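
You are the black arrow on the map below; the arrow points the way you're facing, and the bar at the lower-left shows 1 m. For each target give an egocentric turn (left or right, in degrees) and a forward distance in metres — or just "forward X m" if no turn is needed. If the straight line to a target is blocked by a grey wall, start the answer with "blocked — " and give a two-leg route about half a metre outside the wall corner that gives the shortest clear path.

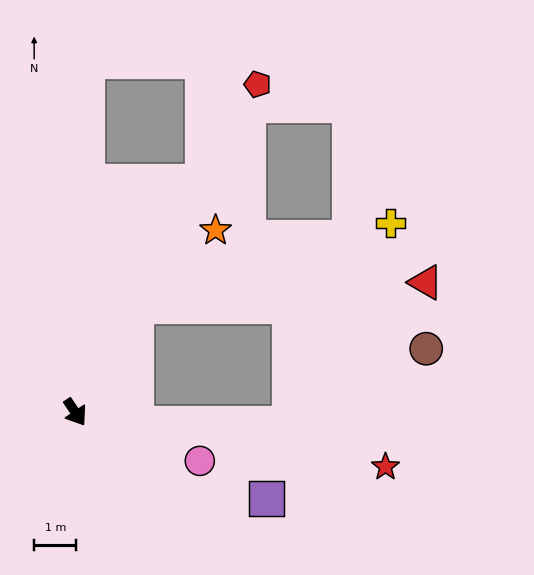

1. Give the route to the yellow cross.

blocked — turn left 116°, forward 2.9 m, then turn right 42°, forward 6.4 m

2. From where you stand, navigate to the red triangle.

blocked — turn left 116°, forward 2.9 m, then turn right 55°, forward 6.9 m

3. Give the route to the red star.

turn left 46°, forward 7.5 m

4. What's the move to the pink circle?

turn left 35°, forward 3.2 m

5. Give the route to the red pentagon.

turn left 117°, forward 8.9 m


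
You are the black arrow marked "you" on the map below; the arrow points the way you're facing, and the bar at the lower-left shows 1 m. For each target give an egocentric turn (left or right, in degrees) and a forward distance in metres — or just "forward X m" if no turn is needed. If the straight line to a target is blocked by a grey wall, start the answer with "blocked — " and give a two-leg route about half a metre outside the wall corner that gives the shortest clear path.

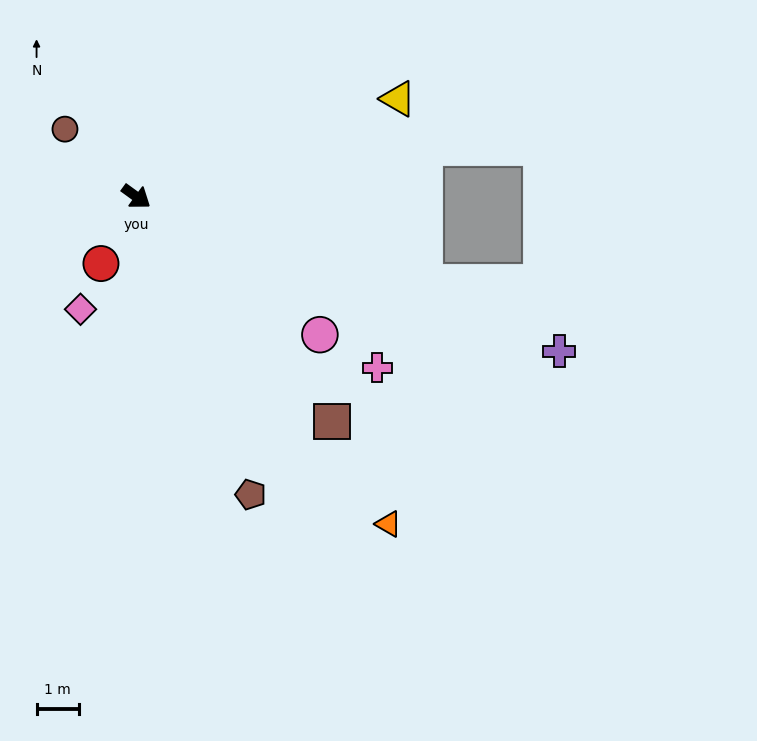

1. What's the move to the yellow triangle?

turn left 56°, forward 6.6 m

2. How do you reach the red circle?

turn right 82°, forward 1.8 m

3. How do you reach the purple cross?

turn left 16°, forward 10.6 m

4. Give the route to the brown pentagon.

turn right 33°, forward 7.5 m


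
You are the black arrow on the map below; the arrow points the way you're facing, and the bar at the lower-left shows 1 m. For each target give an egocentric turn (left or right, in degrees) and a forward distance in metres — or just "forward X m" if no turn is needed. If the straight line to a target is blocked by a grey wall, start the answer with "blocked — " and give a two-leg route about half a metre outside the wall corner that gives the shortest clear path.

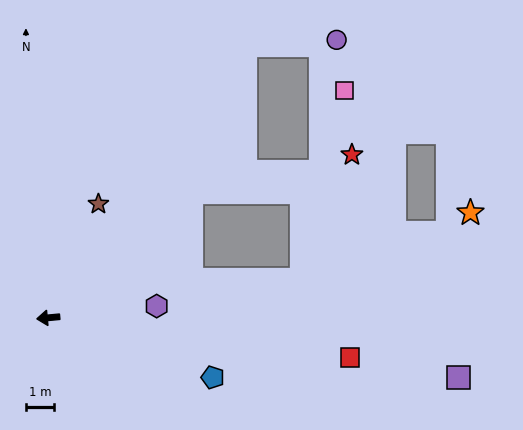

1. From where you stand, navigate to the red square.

turn left 167°, forward 11.0 m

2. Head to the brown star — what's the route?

turn right 119°, forward 4.5 m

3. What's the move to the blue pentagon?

turn left 155°, forward 6.3 m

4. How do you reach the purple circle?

blocked — turn right 131°, forward 12.1 m, then turn right 51°, forward 3.3 m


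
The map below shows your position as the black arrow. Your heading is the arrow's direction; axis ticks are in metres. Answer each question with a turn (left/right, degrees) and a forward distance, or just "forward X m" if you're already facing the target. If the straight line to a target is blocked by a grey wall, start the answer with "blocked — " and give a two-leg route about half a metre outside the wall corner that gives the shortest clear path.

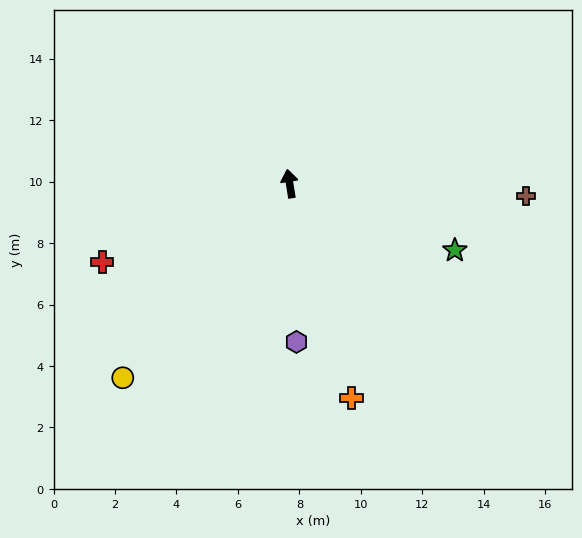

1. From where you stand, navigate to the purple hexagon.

turn left 173°, forward 5.2 m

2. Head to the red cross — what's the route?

turn left 104°, forward 6.6 m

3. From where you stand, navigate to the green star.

turn right 121°, forward 5.8 m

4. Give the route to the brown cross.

turn right 102°, forward 7.7 m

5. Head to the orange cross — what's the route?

turn right 173°, forward 7.3 m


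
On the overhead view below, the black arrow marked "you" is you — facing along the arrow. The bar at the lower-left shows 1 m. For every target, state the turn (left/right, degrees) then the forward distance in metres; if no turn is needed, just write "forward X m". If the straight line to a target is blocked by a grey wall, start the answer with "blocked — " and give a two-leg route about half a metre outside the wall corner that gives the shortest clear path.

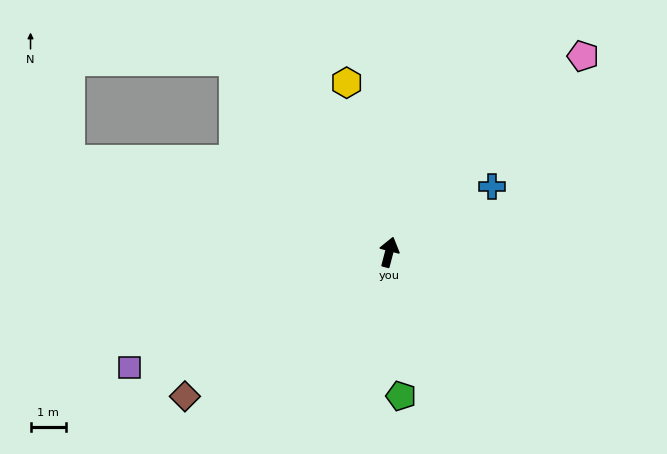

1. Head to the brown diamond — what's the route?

turn left 140°, forward 7.0 m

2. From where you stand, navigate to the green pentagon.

turn right 161°, forward 4.1 m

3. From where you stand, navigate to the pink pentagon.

turn right 30°, forward 7.7 m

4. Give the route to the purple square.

turn left 129°, forward 8.0 m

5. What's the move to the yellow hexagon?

turn left 29°, forward 4.9 m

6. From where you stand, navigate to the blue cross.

turn right 43°, forward 3.4 m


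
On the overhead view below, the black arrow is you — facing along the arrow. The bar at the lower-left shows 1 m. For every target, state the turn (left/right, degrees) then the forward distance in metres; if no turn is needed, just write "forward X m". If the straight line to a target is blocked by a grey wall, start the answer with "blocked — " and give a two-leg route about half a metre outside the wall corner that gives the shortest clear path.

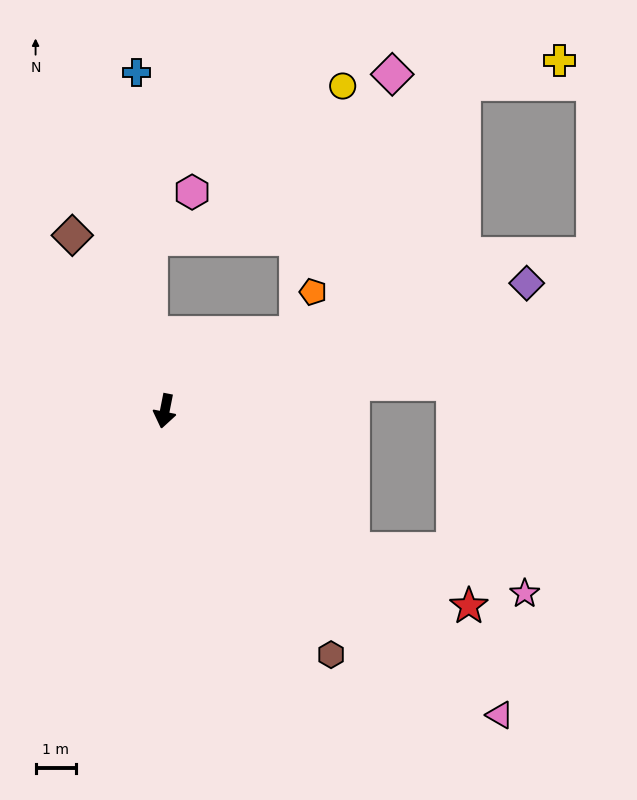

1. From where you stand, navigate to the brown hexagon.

turn left 45°, forward 7.3 m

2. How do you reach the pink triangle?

turn left 59°, forward 11.1 m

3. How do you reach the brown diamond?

turn right 141°, forward 4.9 m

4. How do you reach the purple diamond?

turn left 121°, forward 9.4 m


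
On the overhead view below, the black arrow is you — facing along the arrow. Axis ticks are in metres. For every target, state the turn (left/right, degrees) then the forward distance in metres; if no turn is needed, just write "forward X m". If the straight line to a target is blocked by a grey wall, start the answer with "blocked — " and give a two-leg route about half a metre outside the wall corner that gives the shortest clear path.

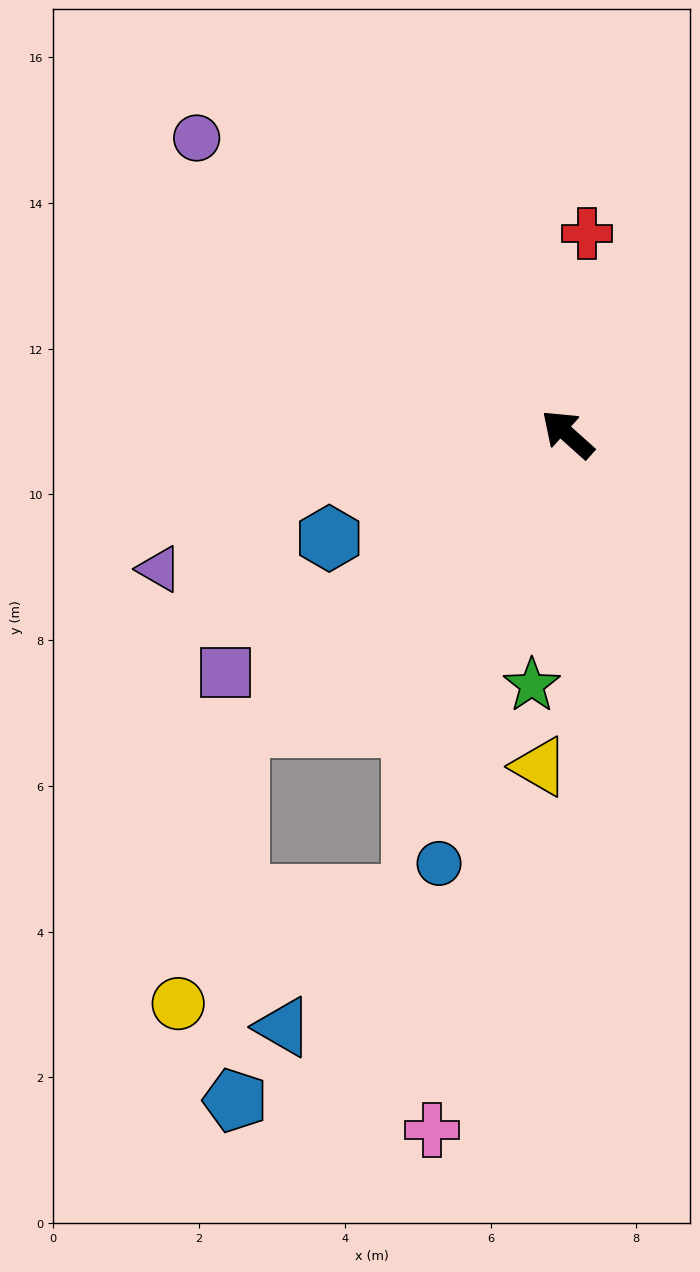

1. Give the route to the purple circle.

turn left 3°, forward 6.5 m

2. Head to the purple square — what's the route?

turn left 77°, forward 5.7 m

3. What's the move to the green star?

turn left 124°, forward 3.5 m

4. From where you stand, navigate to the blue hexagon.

turn left 65°, forward 3.6 m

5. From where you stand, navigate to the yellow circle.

blocked — turn left 83°, forward 6.0 m, then turn left 37°, forward 3.9 m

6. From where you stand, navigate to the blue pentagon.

blocked — turn left 83°, forward 6.0 m, then turn left 48°, forward 5.1 m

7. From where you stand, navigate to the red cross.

turn right 54°, forward 2.8 m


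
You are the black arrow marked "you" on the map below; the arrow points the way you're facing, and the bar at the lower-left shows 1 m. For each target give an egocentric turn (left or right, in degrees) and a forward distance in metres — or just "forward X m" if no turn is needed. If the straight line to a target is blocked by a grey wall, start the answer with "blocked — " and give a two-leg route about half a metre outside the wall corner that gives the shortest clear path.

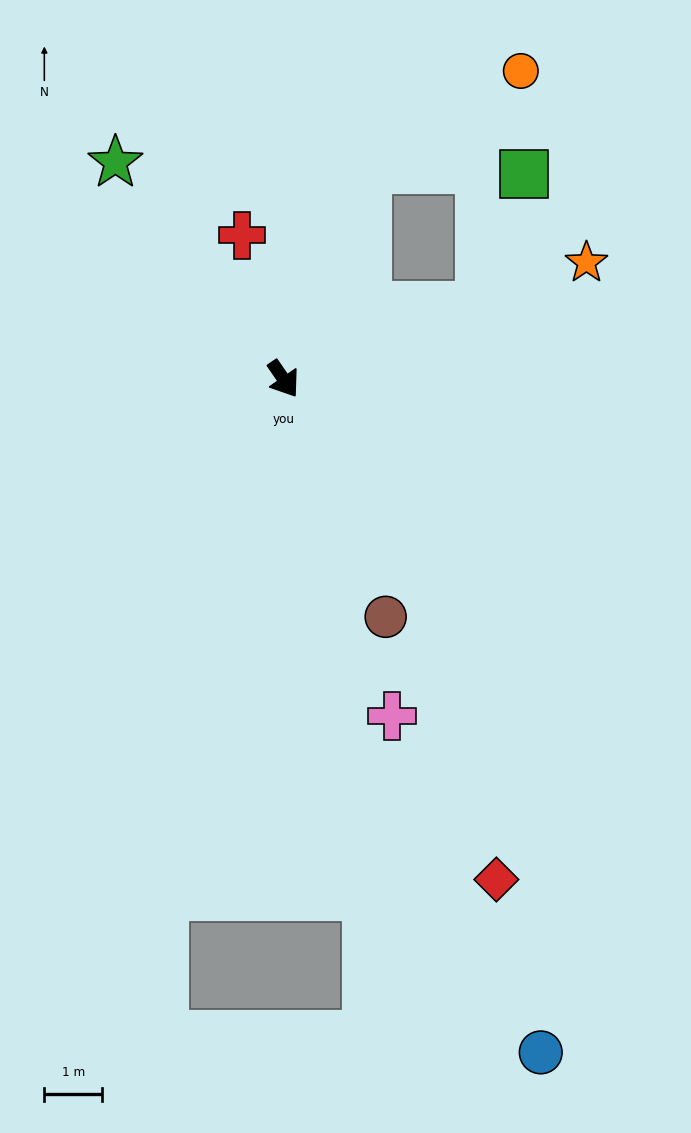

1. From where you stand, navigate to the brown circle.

turn right 11°, forward 4.5 m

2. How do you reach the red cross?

turn left 162°, forward 2.6 m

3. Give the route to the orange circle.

blocked — turn left 124°, forward 3.9 m, then turn right 36°, forward 3.1 m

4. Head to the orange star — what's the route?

turn left 77°, forward 5.6 m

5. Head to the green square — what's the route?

blocked — turn left 76°, forward 3.6 m, then turn left 51°, forward 2.4 m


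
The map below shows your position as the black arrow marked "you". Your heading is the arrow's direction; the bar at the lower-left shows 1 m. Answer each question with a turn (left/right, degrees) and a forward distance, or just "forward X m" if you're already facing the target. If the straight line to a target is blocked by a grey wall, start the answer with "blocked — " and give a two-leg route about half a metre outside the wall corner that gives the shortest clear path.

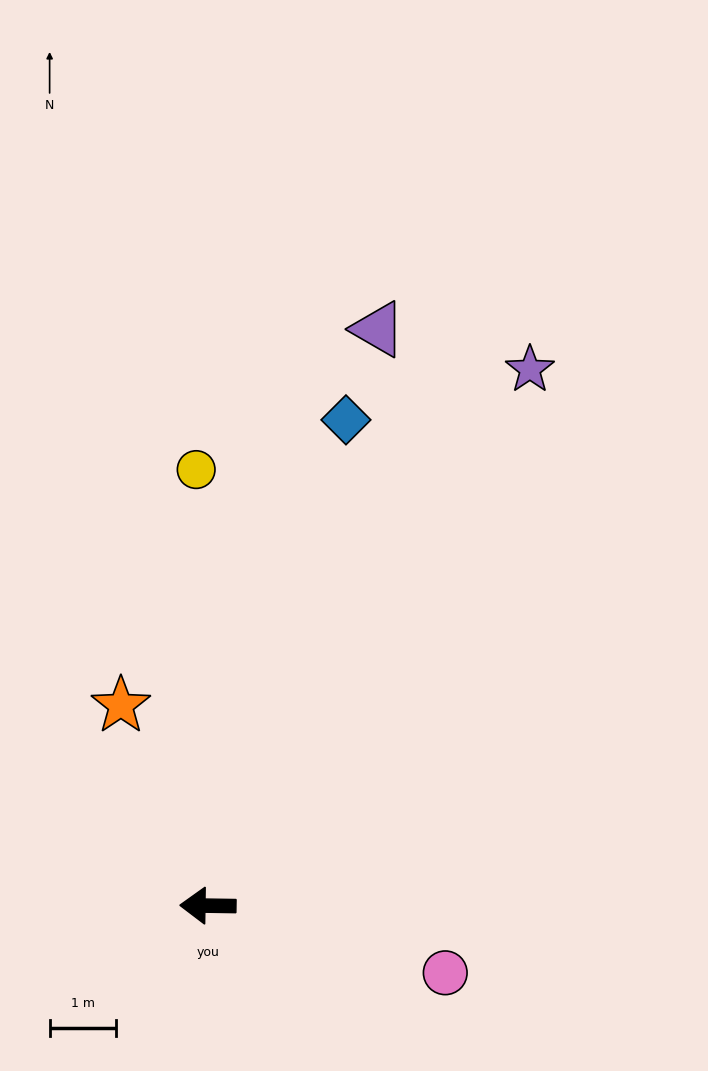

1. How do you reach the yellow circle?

turn right 88°, forward 6.6 m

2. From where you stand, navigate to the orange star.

turn right 66°, forward 3.3 m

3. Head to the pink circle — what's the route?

turn left 165°, forward 3.7 m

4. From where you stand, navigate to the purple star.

turn right 120°, forward 9.5 m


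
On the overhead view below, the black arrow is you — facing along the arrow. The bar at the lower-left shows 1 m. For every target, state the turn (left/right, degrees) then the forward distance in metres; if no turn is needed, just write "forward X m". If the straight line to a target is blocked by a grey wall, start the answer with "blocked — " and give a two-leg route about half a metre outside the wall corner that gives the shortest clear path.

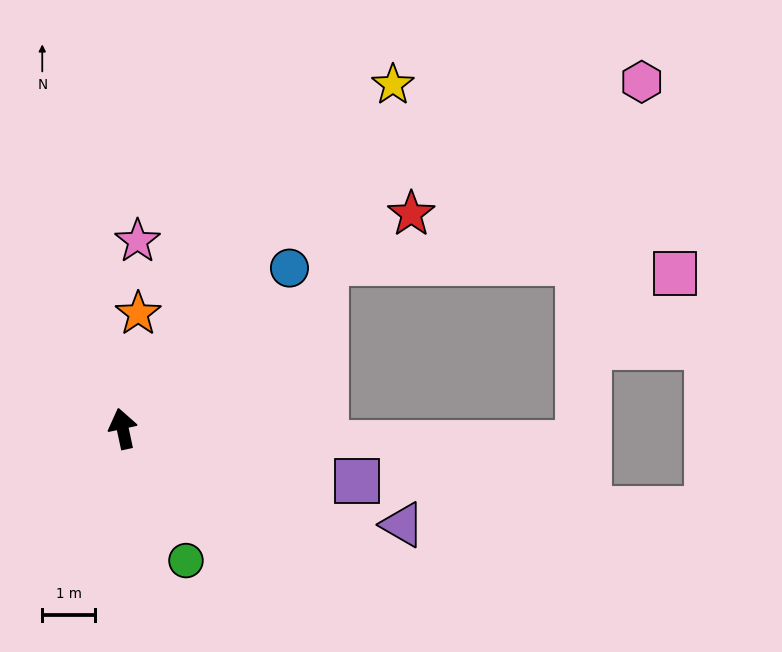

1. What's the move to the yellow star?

turn right 50°, forward 8.3 m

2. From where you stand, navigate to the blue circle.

turn right 58°, forward 4.4 m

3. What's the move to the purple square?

turn right 115°, forward 4.6 m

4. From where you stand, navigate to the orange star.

turn right 20°, forward 2.2 m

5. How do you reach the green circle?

turn right 167°, forward 2.8 m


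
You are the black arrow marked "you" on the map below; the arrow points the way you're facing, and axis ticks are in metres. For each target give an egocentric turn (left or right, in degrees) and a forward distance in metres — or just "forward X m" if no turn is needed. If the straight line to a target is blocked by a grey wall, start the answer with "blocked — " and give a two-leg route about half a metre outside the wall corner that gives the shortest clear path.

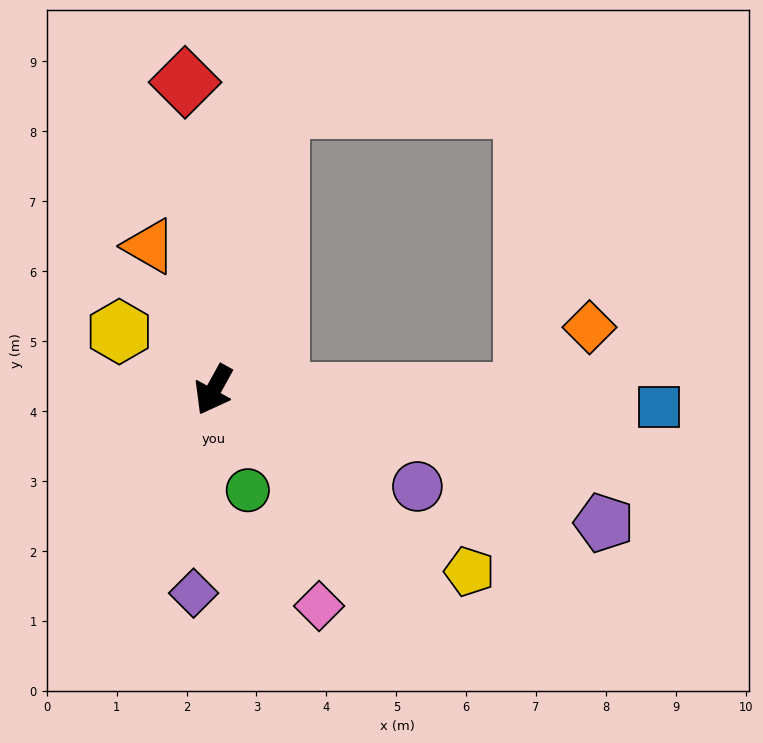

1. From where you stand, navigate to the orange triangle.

turn right 127°, forward 2.3 m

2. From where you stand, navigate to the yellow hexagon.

turn right 93°, forward 1.6 m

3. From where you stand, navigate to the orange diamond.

blocked — turn left 118°, forward 4.4 m, then turn left 46°, forward 1.3 m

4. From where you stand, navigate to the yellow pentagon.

turn left 84°, forward 4.5 m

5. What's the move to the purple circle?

turn left 94°, forward 3.2 m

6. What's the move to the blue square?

turn left 117°, forward 6.4 m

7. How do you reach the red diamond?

turn right 146°, forward 4.4 m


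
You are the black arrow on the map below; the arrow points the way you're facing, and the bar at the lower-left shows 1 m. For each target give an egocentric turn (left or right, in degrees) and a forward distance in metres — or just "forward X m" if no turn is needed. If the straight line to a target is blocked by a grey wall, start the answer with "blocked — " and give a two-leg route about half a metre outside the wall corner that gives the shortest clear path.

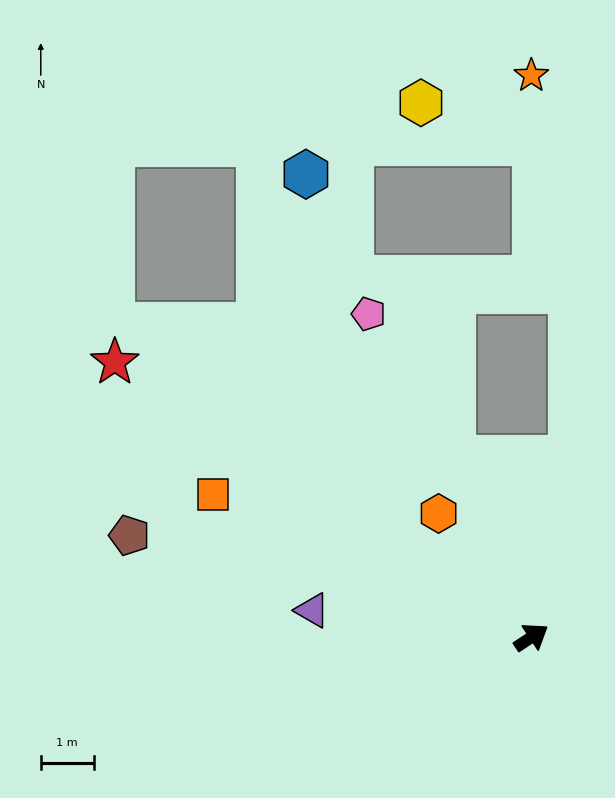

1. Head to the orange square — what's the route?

turn left 122°, forward 6.6 m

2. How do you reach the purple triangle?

turn left 140°, forward 4.2 m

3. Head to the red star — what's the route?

turn left 113°, forward 9.4 m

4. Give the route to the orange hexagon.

turn left 93°, forward 2.9 m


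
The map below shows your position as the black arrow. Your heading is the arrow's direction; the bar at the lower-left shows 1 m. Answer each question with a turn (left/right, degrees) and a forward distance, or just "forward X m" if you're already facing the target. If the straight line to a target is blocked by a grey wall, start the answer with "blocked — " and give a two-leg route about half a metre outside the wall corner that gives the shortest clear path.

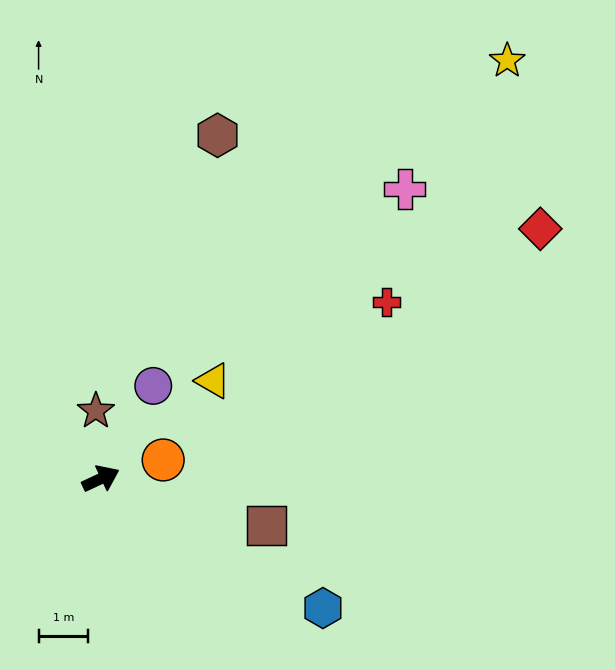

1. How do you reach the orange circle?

turn right 8°, forward 1.3 m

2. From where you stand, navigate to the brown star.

turn left 69°, forward 1.4 m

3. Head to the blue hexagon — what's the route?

turn right 55°, forward 5.2 m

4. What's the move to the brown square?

turn right 41°, forward 3.5 m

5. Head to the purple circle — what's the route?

turn left 35°, forward 2.2 m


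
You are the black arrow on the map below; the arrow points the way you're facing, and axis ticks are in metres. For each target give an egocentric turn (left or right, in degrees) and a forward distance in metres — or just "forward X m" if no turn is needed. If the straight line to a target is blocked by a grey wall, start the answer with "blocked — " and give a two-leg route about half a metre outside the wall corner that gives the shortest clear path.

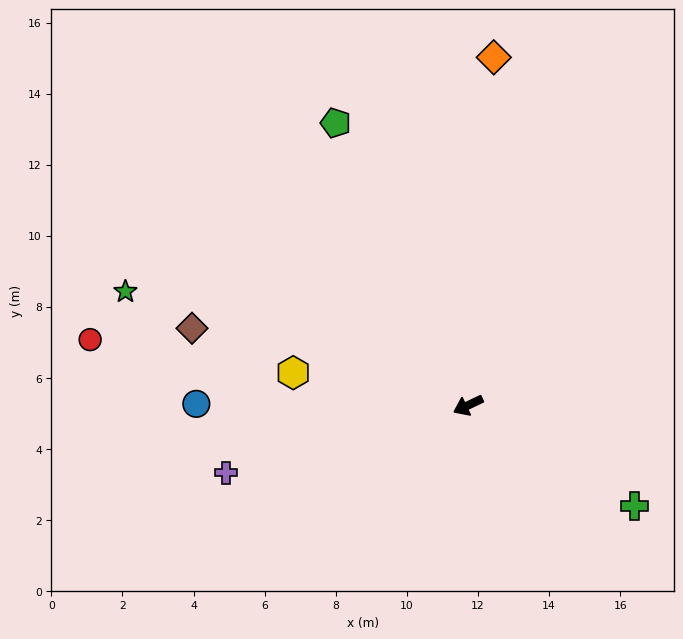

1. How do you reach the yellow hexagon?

turn right 36°, forward 5.0 m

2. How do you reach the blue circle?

turn right 26°, forward 7.6 m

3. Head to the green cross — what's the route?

turn left 123°, forward 5.5 m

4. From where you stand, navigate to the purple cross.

turn right 10°, forward 7.1 m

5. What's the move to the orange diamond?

turn right 120°, forward 9.8 m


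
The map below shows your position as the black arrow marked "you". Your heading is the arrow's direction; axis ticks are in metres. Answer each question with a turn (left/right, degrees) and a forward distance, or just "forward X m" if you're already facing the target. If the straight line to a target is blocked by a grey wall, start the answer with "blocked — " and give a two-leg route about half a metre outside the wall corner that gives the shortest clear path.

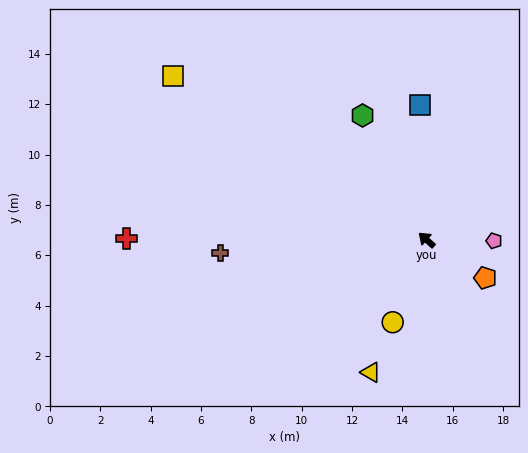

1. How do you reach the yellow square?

turn left 9°, forward 12.0 m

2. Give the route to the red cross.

turn left 42°, forward 11.9 m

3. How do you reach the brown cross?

turn left 45°, forward 8.2 m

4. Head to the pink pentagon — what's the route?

turn right 139°, forward 2.7 m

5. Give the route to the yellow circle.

turn left 109°, forward 3.5 m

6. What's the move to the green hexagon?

turn right 21°, forward 5.6 m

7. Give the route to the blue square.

turn right 45°, forward 5.4 m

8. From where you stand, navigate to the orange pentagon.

turn right 171°, forward 2.8 m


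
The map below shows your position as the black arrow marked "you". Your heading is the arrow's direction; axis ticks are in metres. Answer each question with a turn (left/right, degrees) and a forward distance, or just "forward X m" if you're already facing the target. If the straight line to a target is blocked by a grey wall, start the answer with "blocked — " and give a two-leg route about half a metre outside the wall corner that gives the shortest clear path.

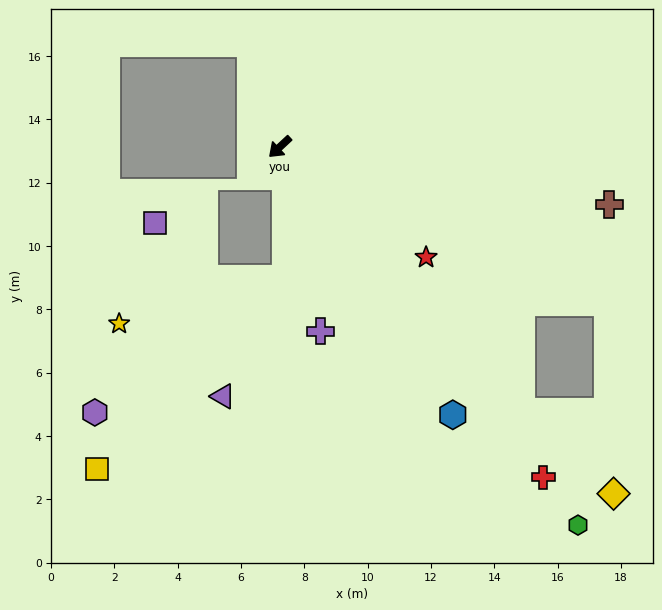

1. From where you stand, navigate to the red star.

turn left 100°, forward 5.8 m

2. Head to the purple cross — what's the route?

turn left 60°, forward 6.0 m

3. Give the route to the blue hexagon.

turn left 80°, forward 10.1 m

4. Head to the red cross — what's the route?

turn left 86°, forward 13.3 m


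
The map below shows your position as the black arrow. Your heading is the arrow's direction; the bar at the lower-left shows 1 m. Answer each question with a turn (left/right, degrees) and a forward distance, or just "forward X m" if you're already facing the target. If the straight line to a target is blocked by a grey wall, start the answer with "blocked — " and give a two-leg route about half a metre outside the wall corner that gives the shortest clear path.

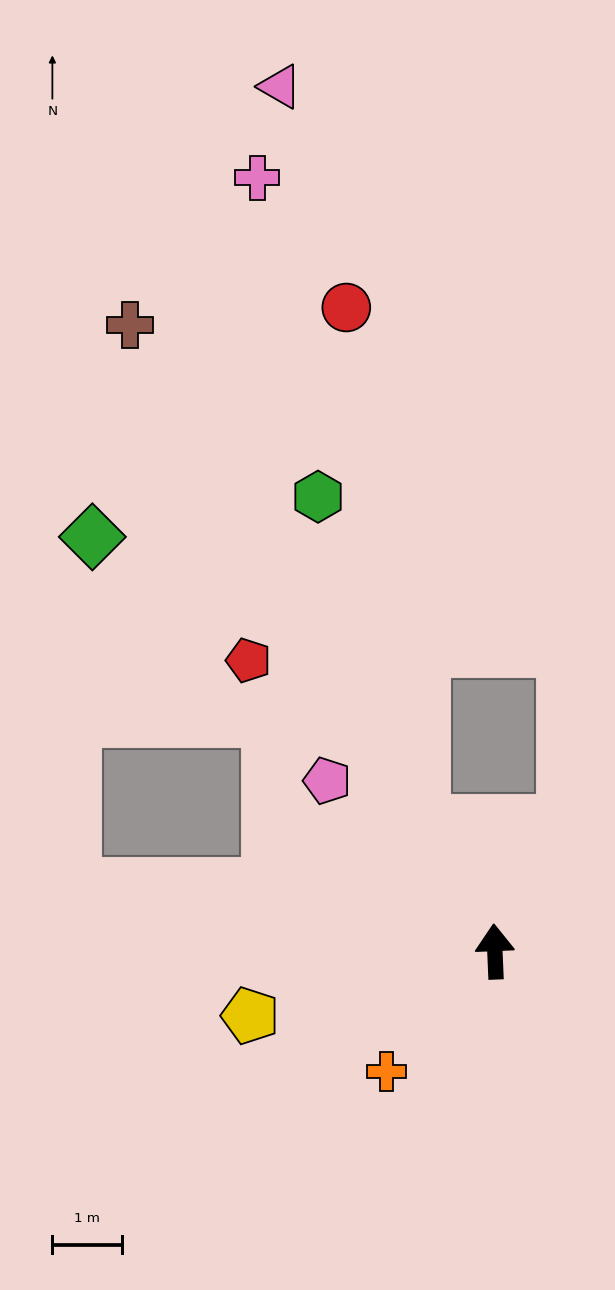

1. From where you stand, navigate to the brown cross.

turn left 28°, forward 10.5 m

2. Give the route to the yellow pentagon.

turn left 102°, forward 3.6 m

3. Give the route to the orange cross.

turn left 136°, forward 2.3 m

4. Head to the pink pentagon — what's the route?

turn left 42°, forward 3.5 m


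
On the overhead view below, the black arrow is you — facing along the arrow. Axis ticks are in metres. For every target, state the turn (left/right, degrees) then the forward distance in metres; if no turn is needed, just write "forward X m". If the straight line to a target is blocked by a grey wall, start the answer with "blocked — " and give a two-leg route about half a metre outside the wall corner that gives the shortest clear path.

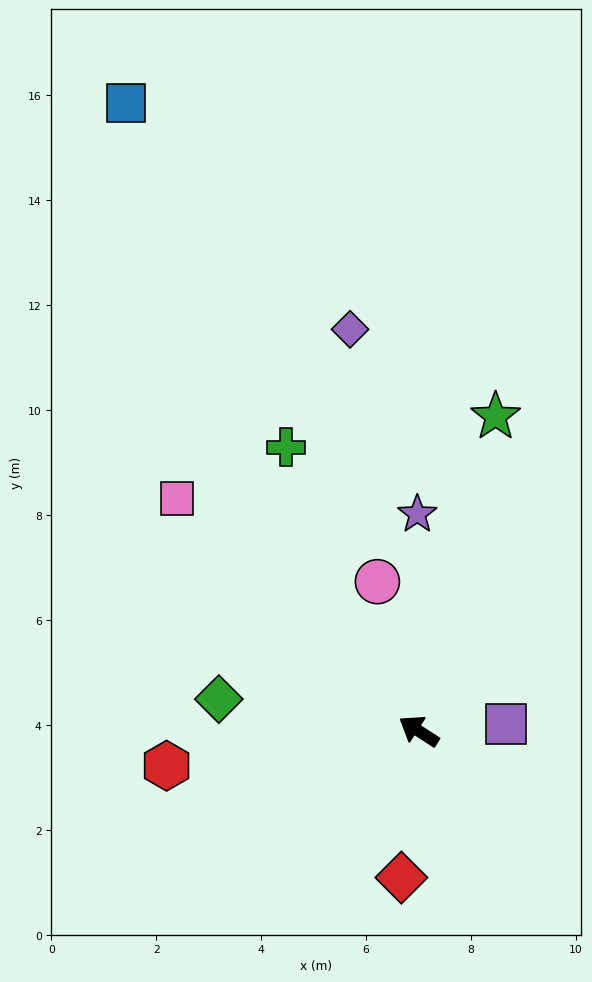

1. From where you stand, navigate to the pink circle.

turn right 42°, forward 3.0 m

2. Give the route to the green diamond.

turn left 24°, forward 3.9 m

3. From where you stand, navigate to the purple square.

turn right 143°, forward 1.7 m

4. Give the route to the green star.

turn right 71°, forward 6.2 m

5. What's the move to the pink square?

turn right 11°, forward 6.4 m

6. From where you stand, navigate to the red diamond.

turn left 116°, forward 2.8 m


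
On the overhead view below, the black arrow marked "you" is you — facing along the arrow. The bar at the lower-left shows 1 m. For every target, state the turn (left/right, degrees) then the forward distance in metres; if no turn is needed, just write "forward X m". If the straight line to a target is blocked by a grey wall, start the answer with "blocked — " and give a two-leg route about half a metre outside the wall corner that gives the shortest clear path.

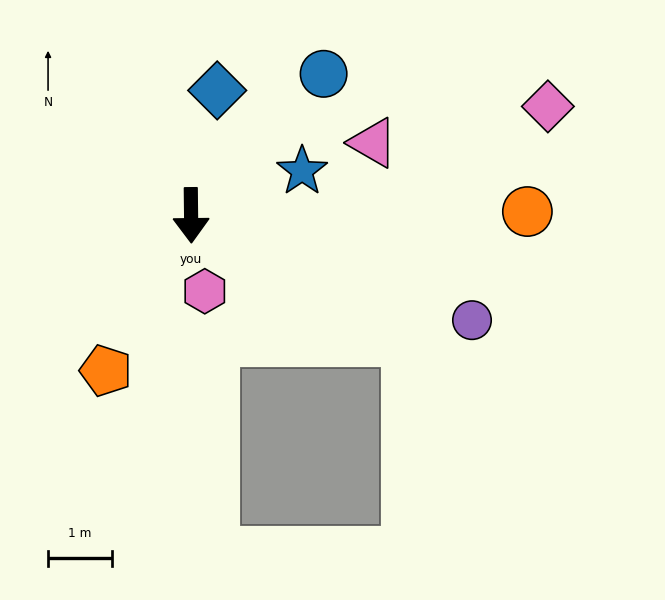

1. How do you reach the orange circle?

turn left 90°, forward 5.3 m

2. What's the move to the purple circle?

turn left 69°, forward 4.7 m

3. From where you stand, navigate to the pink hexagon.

turn left 10°, forward 1.2 m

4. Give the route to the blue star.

turn left 111°, forward 1.9 m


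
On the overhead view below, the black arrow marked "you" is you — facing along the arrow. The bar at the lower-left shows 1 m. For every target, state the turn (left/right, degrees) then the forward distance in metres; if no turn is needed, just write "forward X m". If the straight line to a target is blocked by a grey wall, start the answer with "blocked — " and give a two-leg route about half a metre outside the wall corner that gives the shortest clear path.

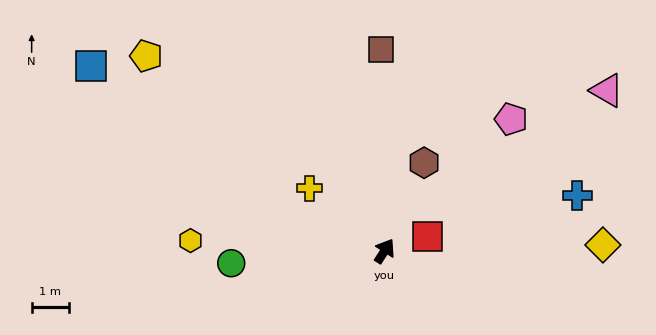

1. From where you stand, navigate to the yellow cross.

turn left 83°, forward 2.6 m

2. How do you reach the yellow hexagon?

turn left 120°, forward 5.2 m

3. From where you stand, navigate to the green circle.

turn left 127°, forward 4.1 m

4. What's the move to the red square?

turn right 39°, forward 1.2 m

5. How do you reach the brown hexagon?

turn left 8°, forward 2.6 m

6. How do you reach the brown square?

turn left 34°, forward 5.4 m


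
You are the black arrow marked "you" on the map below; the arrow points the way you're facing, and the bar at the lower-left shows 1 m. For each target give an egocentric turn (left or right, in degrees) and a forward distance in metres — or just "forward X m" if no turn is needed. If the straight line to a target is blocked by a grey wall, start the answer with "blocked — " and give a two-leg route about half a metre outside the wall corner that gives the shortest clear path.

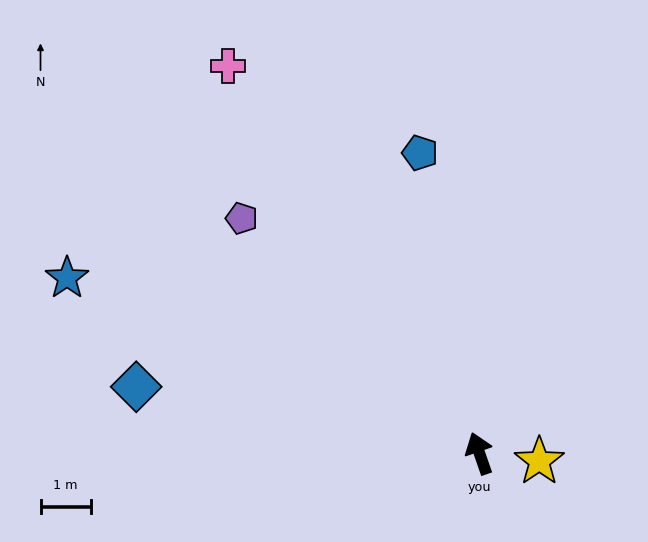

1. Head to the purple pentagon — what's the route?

turn left 26°, forward 6.6 m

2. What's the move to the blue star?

turn left 48°, forward 8.9 m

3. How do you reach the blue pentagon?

turn right 8°, forward 6.1 m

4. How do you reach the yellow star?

turn right 117°, forward 1.2 m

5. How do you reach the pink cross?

turn left 14°, forward 9.2 m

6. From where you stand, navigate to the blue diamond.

turn left 60°, forward 6.9 m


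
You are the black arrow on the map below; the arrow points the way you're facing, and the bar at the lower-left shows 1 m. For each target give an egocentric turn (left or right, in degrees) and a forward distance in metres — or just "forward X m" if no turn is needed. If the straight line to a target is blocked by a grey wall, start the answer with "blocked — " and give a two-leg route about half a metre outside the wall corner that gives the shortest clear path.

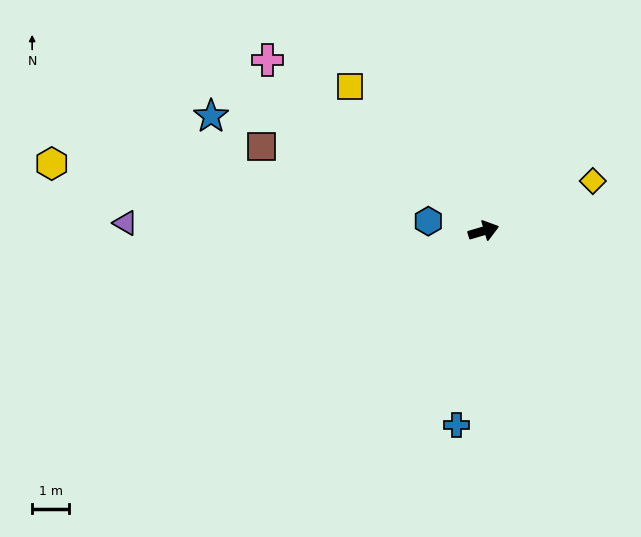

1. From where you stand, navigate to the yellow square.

turn left 116°, forward 5.3 m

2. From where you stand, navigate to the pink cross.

turn left 125°, forward 7.5 m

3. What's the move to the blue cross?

turn right 114°, forward 5.3 m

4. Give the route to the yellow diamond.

turn left 8°, forward 3.3 m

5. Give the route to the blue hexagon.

turn left 154°, forward 1.5 m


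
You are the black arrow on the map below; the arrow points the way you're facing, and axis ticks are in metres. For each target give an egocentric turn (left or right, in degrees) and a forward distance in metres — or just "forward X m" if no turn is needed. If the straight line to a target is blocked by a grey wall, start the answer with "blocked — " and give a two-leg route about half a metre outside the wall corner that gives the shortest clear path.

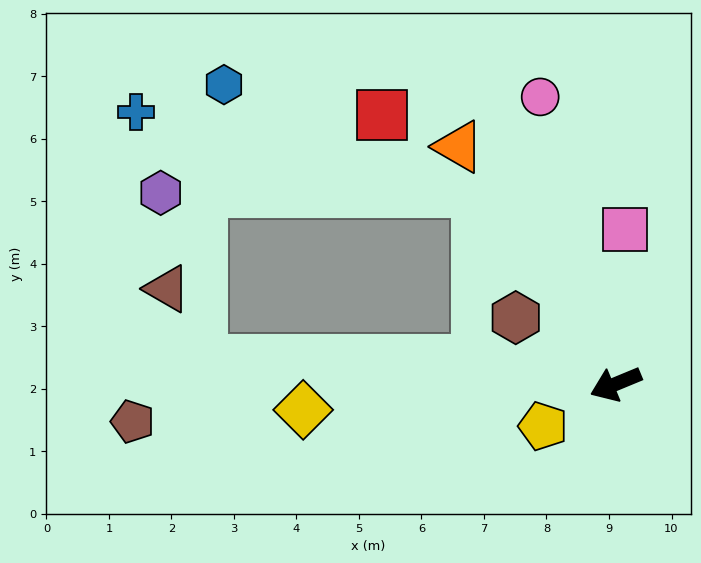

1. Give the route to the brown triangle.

blocked — turn right 26°, forward 6.7 m, then turn right 62°, forward 1.3 m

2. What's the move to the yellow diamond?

turn right 18°, forward 5.0 m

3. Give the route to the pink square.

turn right 116°, forward 2.5 m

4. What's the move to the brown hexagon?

turn right 56°, forward 1.9 m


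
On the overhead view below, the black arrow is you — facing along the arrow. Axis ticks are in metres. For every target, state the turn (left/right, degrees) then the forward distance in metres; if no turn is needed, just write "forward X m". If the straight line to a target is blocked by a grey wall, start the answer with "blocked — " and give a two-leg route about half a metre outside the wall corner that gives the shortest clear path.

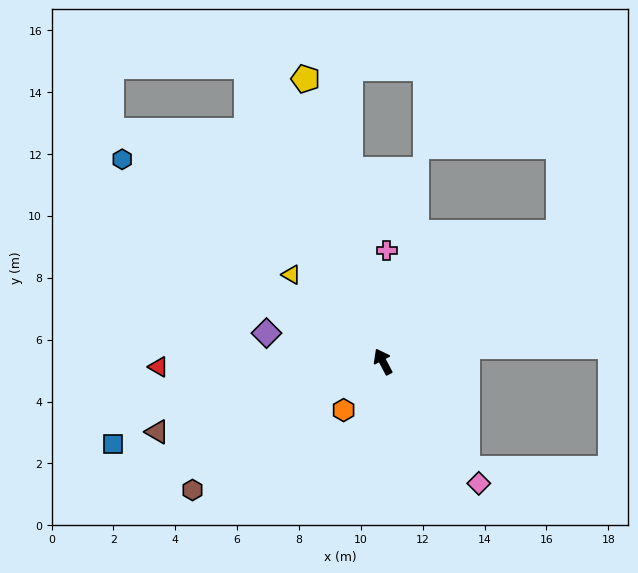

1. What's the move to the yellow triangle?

turn left 19°, forward 4.1 m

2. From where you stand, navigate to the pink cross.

turn right 30°, forward 3.6 m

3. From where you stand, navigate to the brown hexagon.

turn left 96°, forward 7.4 m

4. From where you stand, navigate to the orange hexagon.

turn left 113°, forward 2.0 m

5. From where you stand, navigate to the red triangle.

turn left 64°, forward 7.3 m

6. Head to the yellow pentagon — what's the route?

turn right 12°, forward 9.5 m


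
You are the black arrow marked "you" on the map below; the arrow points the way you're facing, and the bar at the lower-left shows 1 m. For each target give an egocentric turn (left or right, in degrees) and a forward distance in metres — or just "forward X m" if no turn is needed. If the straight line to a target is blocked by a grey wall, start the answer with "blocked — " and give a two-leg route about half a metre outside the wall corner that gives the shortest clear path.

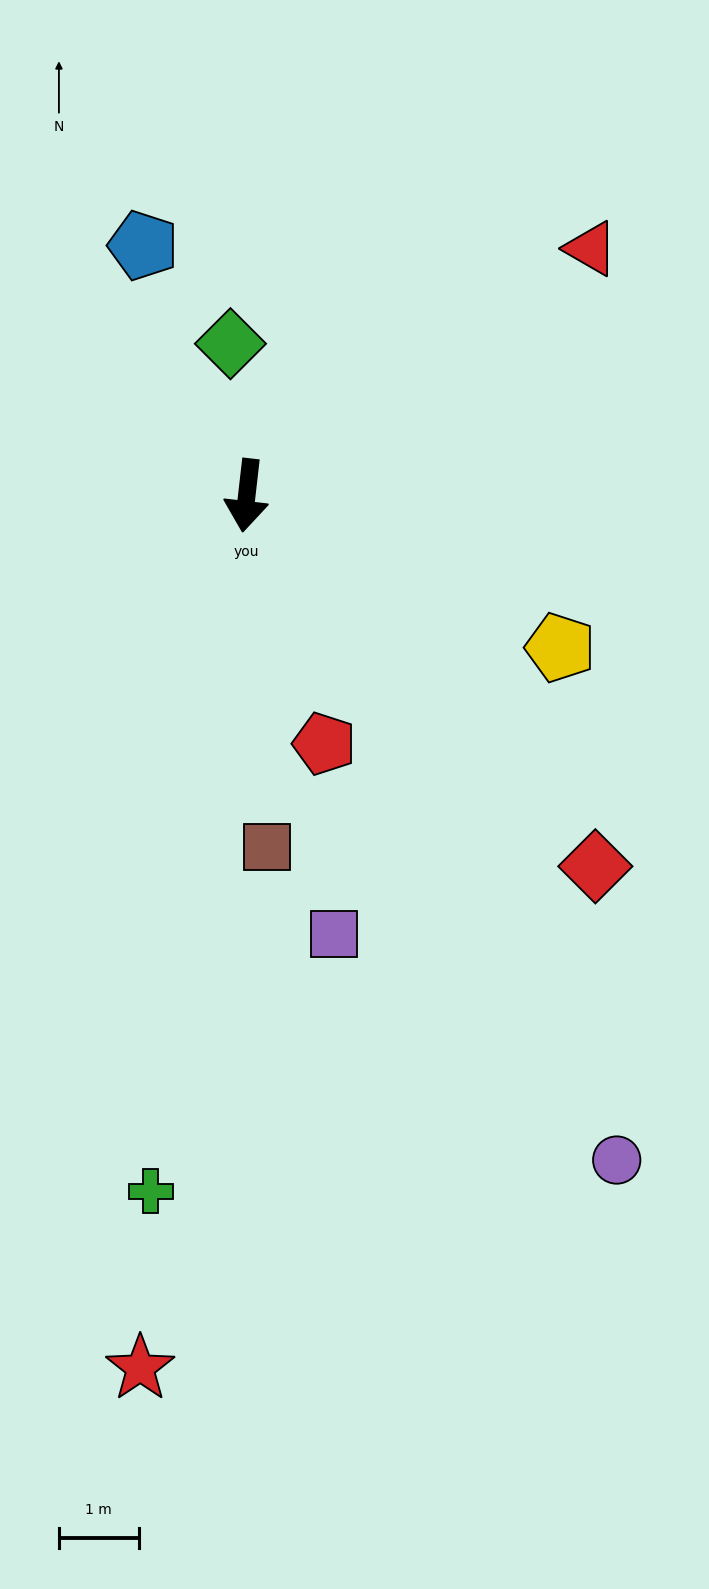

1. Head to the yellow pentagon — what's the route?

turn left 71°, forward 4.4 m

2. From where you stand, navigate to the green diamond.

turn right 167°, forward 1.9 m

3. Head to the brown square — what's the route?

turn left 10°, forward 4.4 m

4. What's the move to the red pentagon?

turn left 24°, forward 3.3 m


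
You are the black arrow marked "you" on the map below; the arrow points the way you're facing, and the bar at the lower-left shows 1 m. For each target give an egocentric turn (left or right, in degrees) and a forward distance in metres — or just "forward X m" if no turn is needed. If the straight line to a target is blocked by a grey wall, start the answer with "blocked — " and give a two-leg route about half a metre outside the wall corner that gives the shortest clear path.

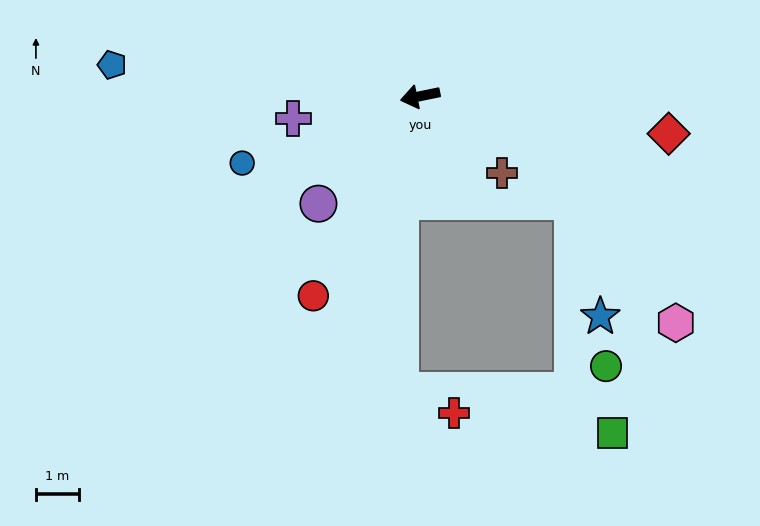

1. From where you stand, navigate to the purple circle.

turn left 35°, forward 3.4 m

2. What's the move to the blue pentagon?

turn right 17°, forward 7.2 m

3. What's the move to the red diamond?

turn left 160°, forward 5.9 m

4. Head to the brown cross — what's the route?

turn left 125°, forward 2.6 m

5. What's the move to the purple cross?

forward 3.0 m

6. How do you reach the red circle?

turn left 50°, forward 5.3 m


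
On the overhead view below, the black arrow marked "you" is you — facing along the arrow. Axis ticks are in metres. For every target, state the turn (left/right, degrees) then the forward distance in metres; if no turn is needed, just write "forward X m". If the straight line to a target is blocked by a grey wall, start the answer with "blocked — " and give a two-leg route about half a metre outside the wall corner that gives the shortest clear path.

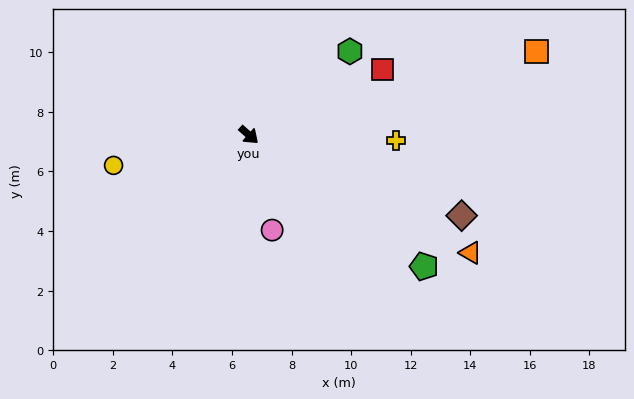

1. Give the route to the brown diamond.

turn left 21°, forward 7.6 m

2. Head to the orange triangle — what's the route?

turn left 14°, forward 8.4 m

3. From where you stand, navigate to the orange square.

turn left 58°, forward 10.1 m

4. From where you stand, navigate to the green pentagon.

turn left 5°, forward 7.4 m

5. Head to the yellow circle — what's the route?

turn right 126°, forward 4.7 m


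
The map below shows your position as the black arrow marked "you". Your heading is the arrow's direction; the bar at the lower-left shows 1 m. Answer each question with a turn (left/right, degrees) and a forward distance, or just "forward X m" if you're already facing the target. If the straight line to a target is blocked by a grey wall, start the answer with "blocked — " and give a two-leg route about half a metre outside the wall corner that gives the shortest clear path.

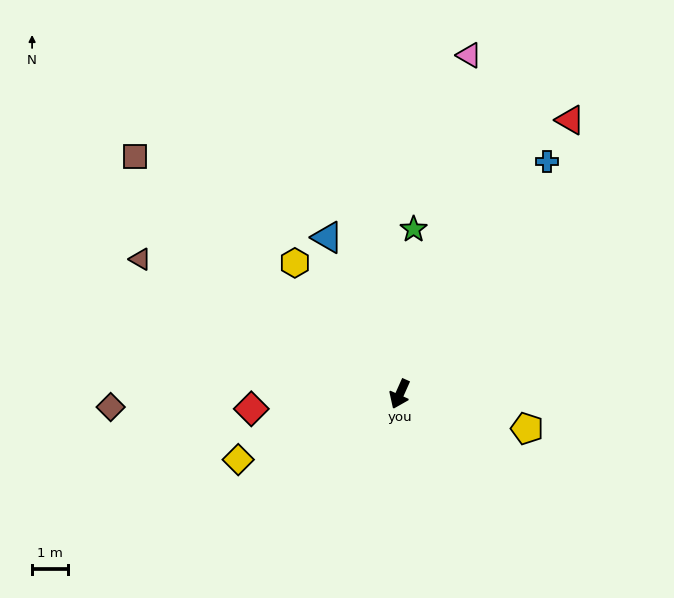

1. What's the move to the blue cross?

turn left 172°, forward 7.7 m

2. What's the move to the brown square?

turn right 108°, forward 10.0 m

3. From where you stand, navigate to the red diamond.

turn right 60°, forward 4.2 m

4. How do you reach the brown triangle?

turn right 93°, forward 8.2 m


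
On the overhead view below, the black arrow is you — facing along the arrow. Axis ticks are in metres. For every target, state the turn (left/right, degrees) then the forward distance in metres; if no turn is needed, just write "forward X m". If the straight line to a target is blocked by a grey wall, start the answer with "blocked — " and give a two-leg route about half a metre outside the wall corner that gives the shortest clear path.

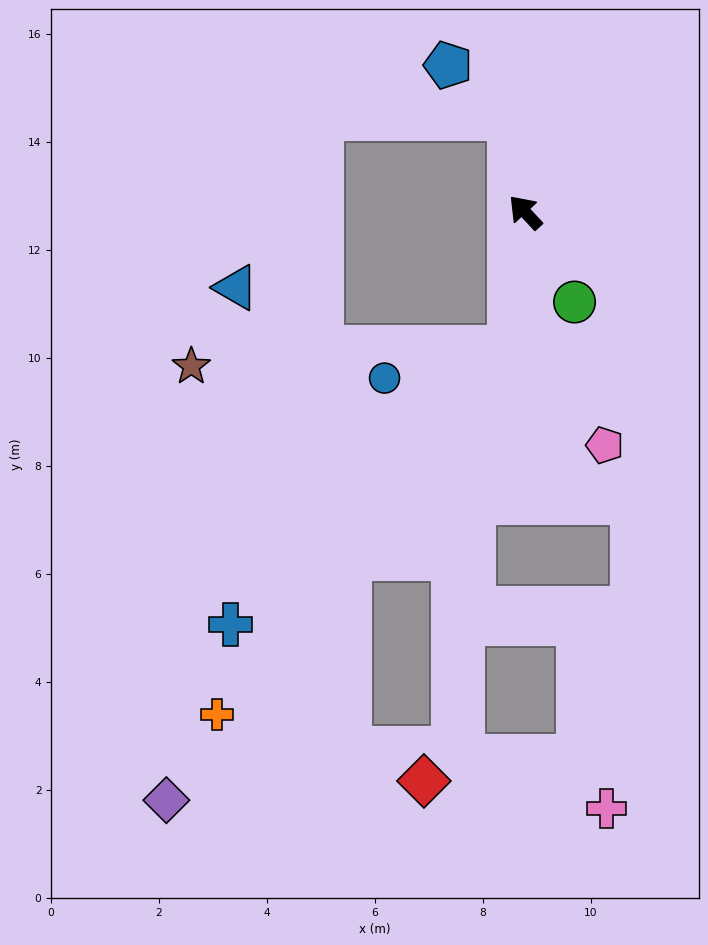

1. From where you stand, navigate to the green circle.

turn left 166°, forward 1.9 m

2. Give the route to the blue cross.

blocked — turn left 131°, forward 2.5 m, then turn right 39°, forward 7.3 m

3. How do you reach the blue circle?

blocked — turn left 131°, forward 2.5 m, then turn right 70°, forward 2.4 m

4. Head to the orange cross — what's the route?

blocked — turn left 131°, forward 2.5 m, then turn right 33°, forward 8.7 m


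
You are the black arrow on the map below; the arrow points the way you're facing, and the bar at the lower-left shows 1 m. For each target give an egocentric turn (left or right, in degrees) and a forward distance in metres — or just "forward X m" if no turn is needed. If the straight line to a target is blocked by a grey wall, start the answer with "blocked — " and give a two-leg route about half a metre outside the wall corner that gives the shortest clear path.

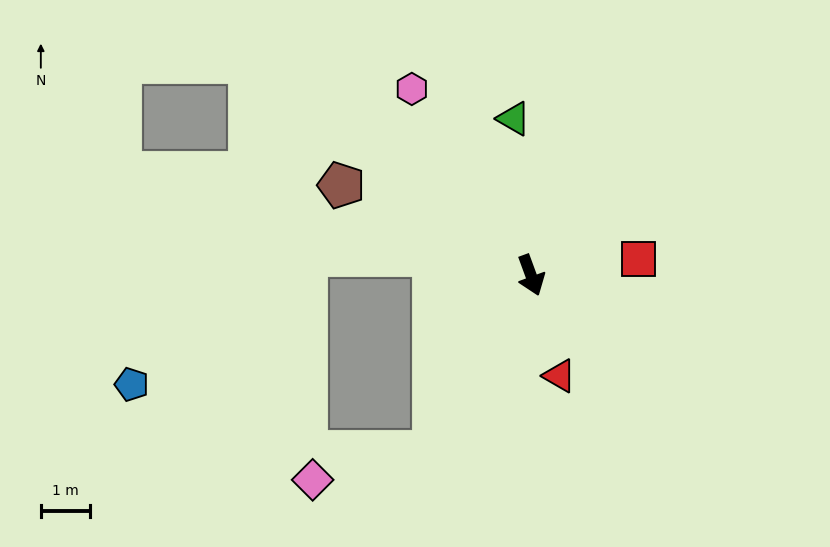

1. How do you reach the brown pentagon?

turn right 136°, forward 4.2 m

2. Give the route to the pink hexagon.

turn right 168°, forward 4.5 m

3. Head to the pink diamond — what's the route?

blocked — turn right 49°, forward 4.1 m, then turn right 48°, forward 2.5 m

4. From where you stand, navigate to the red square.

turn left 78°, forward 2.2 m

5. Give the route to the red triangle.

turn right 4°, forward 2.1 m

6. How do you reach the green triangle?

turn left 166°, forward 3.2 m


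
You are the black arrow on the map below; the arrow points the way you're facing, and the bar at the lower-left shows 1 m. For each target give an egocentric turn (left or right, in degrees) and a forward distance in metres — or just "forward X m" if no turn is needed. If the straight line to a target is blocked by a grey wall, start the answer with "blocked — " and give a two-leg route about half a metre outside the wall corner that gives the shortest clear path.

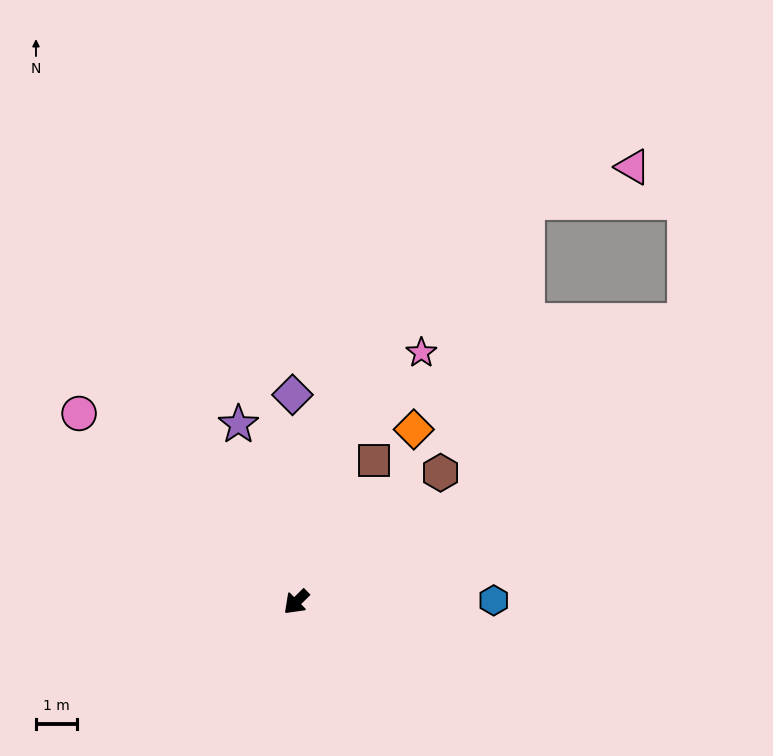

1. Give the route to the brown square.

turn right 163°, forward 3.9 m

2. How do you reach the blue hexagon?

turn left 136°, forward 4.8 m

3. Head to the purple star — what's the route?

turn right 116°, forward 4.5 m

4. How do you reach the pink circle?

turn right 85°, forward 6.9 m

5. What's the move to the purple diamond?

turn right 133°, forward 5.0 m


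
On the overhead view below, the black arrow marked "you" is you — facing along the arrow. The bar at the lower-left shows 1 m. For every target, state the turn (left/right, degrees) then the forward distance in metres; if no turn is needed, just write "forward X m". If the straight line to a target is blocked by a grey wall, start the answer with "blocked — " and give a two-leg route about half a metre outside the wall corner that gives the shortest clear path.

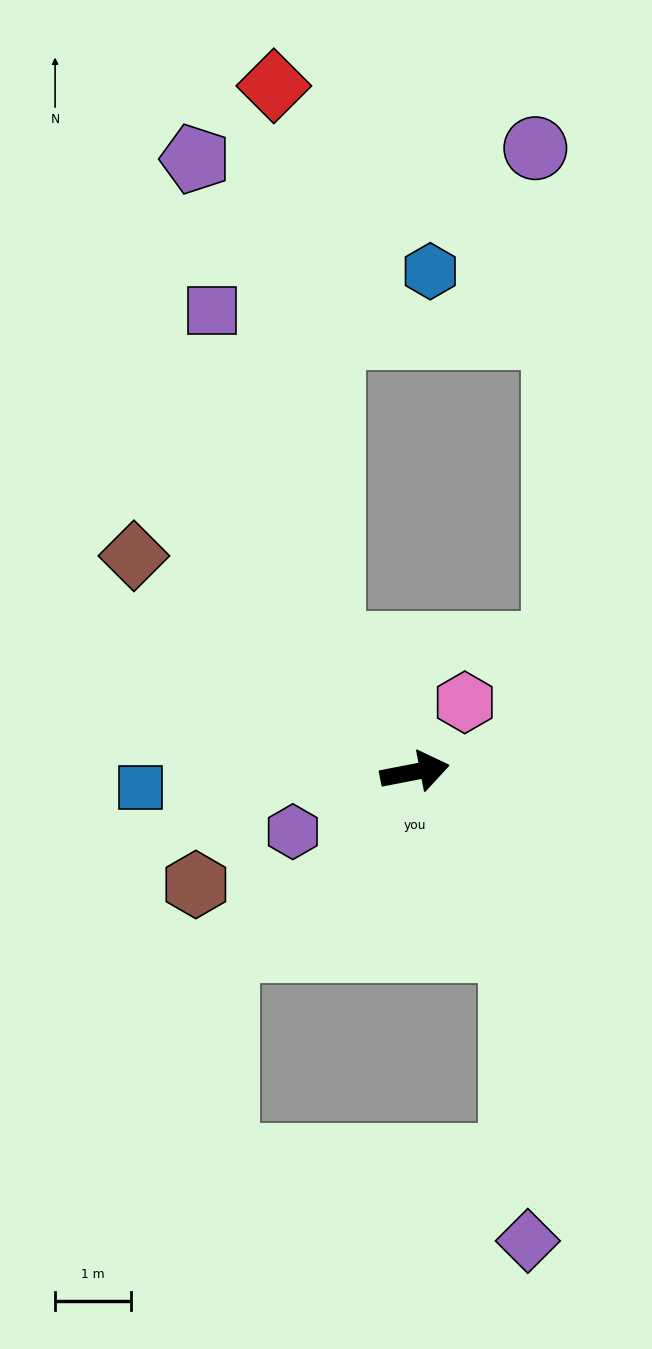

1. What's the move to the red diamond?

blocked — turn left 112°, forward 2.0 m, then turn right 27°, forward 7.4 m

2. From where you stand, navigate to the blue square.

turn left 172°, forward 3.6 m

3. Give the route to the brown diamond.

turn left 131°, forward 4.7 m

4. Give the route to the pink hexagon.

turn left 43°, forward 1.1 m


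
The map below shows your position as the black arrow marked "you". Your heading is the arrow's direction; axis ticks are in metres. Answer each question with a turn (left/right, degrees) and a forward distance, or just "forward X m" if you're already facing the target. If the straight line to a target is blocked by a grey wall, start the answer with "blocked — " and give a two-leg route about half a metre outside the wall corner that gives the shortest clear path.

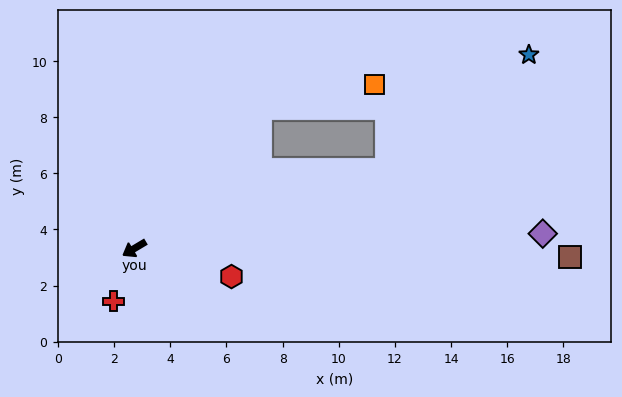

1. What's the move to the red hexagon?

turn left 133°, forward 3.6 m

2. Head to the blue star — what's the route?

blocked — turn left 167°, forward 9.4 m, then turn left 21°, forward 6.5 m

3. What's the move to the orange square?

blocked — turn right 163°, forward 6.7 m, then turn right 36°, forward 4.2 m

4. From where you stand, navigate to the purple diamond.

turn left 151°, forward 14.6 m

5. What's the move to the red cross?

turn left 37°, forward 2.0 m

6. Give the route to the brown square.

turn left 148°, forward 15.5 m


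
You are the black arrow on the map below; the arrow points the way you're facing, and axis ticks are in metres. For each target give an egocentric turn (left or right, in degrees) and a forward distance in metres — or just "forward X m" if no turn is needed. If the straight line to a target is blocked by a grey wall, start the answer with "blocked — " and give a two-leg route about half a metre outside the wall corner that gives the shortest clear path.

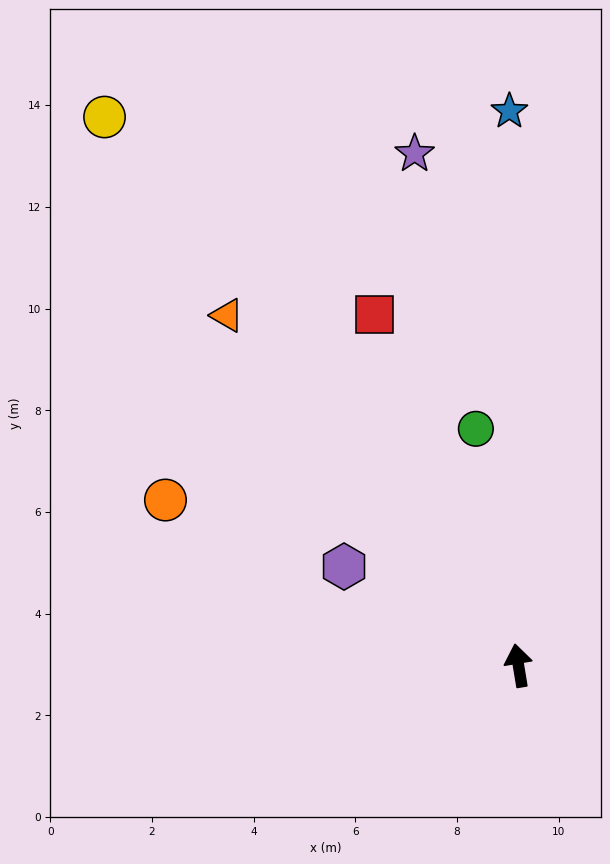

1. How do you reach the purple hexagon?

turn left 51°, forward 3.9 m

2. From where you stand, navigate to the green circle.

forward 4.7 m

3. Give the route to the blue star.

turn right 8°, forward 10.9 m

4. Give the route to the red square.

turn left 13°, forward 7.5 m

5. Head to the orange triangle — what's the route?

turn left 30°, forward 9.0 m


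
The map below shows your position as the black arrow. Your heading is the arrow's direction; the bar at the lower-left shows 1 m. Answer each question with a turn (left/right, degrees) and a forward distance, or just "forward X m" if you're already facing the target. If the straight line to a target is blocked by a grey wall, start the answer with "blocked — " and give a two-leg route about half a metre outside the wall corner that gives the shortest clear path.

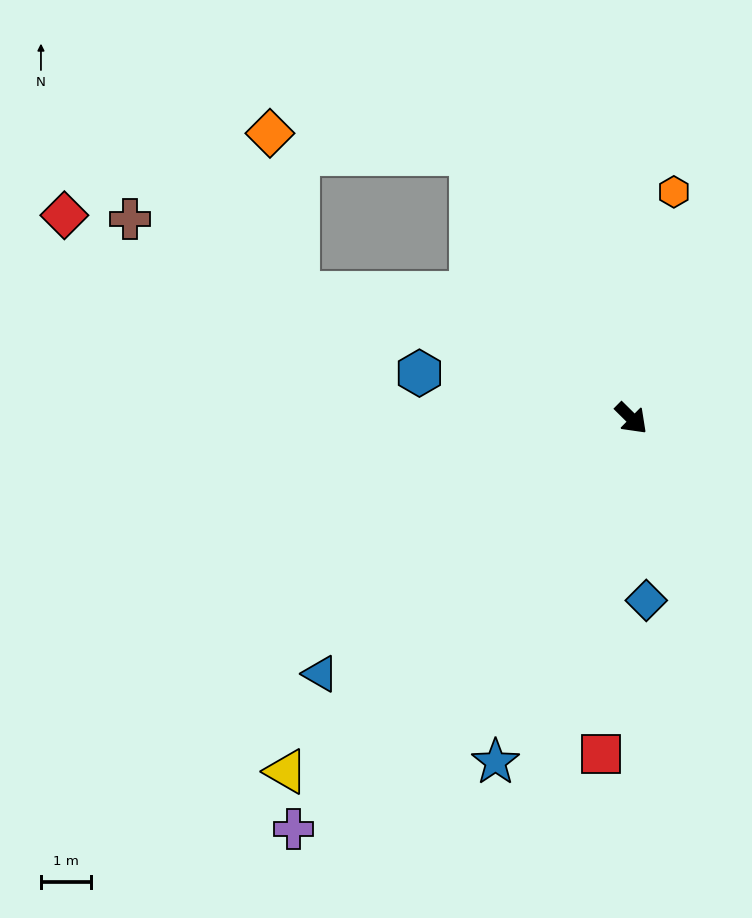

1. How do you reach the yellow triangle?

turn right 90°, forward 9.8 m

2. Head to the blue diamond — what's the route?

turn right 41°, forward 3.6 m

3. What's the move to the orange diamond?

blocked — turn left 166°, forward 6.1 m, then turn left 53°, forward 4.0 m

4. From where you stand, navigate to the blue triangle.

turn right 96°, forward 8.0 m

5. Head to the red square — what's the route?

turn right 51°, forward 6.7 m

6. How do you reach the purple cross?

turn right 85°, forward 10.5 m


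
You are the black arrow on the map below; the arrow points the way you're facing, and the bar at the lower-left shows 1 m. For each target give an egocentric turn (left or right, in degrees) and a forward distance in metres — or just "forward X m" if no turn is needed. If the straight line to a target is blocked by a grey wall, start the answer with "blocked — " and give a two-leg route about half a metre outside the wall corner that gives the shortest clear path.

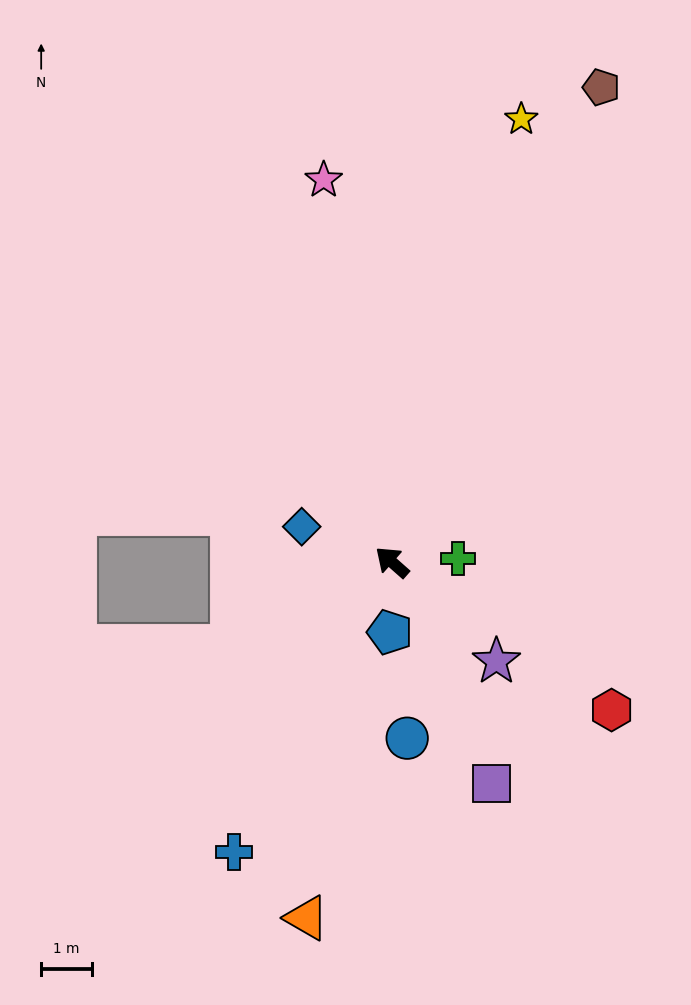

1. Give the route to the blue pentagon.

turn left 130°, forward 1.4 m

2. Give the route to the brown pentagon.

turn right 72°, forward 10.3 m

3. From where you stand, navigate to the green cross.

turn right 135°, forward 1.3 m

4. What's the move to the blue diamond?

turn left 20°, forward 1.9 m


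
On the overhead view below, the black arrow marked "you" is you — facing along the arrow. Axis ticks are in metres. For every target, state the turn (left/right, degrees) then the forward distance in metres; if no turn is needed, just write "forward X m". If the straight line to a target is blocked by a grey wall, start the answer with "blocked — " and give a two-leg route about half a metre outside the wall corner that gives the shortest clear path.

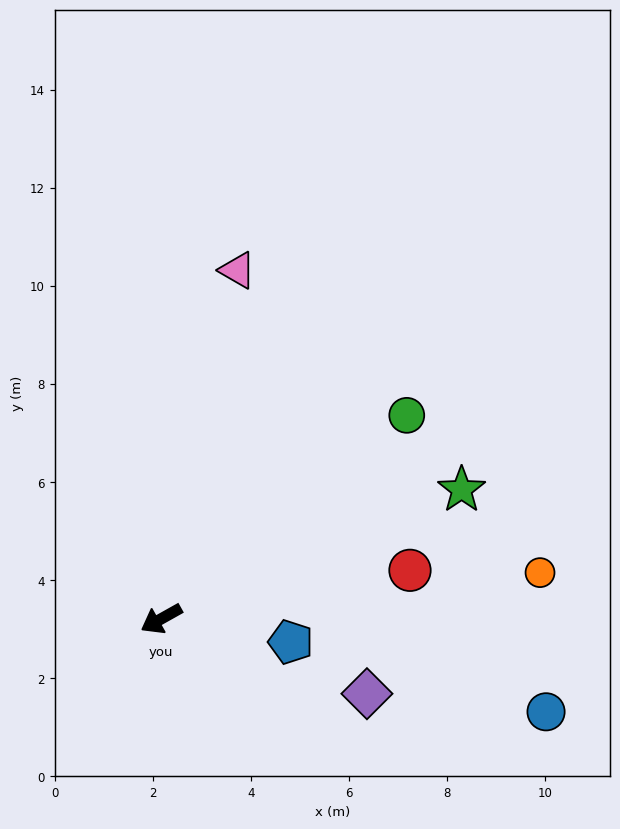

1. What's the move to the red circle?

turn left 162°, forward 5.2 m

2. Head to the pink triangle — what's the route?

turn right 132°, forward 7.3 m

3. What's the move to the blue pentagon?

turn left 141°, forward 2.7 m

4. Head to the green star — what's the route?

turn left 174°, forward 6.7 m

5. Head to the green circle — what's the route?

turn right 170°, forward 6.5 m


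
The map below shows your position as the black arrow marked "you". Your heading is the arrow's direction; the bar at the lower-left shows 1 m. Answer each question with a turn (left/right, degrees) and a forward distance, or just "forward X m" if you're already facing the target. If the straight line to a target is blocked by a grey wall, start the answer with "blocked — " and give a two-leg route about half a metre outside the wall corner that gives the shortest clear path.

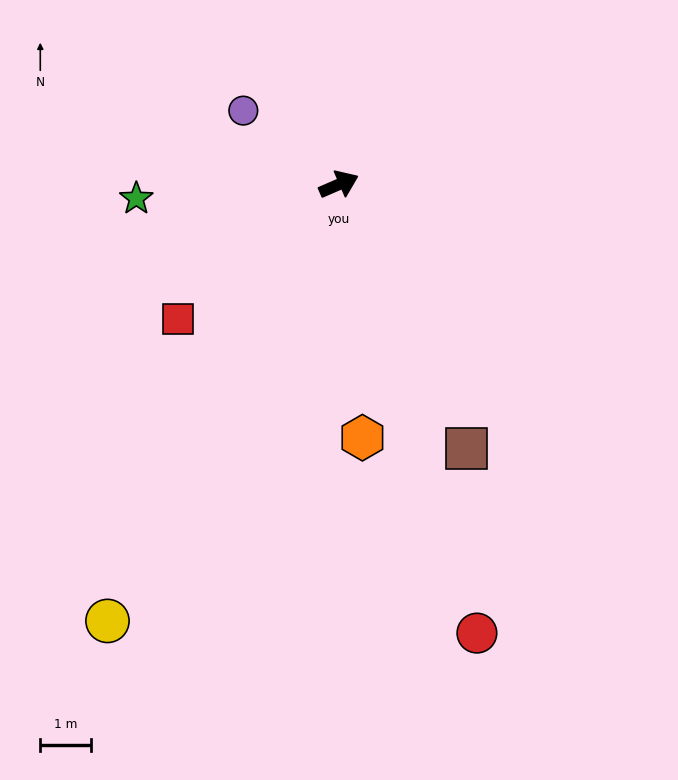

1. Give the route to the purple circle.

turn left 119°, forward 2.4 m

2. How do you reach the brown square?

turn right 88°, forward 5.8 m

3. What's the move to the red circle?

turn right 96°, forward 9.2 m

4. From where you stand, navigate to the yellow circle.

turn right 141°, forward 9.7 m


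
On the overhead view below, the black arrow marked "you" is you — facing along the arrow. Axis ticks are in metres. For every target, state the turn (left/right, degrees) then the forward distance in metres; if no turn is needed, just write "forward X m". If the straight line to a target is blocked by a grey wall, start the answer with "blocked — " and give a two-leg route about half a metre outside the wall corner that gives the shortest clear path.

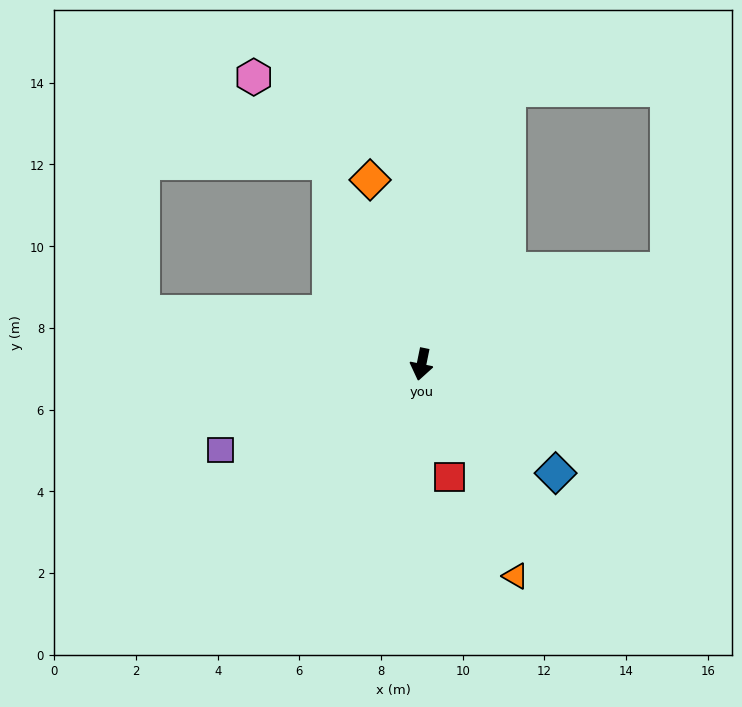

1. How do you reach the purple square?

turn right 55°, forward 5.3 m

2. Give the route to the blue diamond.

turn left 62°, forward 4.2 m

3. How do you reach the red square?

turn left 25°, forward 2.8 m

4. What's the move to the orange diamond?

turn right 153°, forward 4.7 m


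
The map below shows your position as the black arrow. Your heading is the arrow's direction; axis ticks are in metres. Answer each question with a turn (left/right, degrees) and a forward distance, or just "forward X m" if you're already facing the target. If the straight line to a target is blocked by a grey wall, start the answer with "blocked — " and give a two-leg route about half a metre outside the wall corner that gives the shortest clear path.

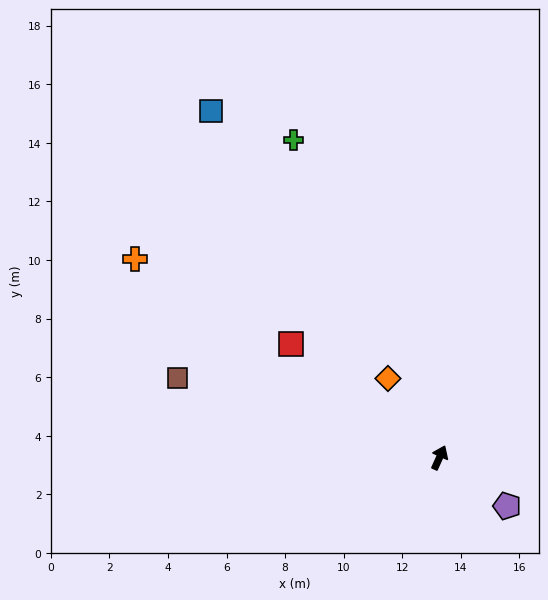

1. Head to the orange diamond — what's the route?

turn left 57°, forward 3.2 m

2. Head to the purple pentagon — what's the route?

turn right 101°, forward 2.8 m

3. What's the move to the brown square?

turn left 97°, forward 9.3 m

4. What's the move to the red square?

turn left 77°, forward 6.4 m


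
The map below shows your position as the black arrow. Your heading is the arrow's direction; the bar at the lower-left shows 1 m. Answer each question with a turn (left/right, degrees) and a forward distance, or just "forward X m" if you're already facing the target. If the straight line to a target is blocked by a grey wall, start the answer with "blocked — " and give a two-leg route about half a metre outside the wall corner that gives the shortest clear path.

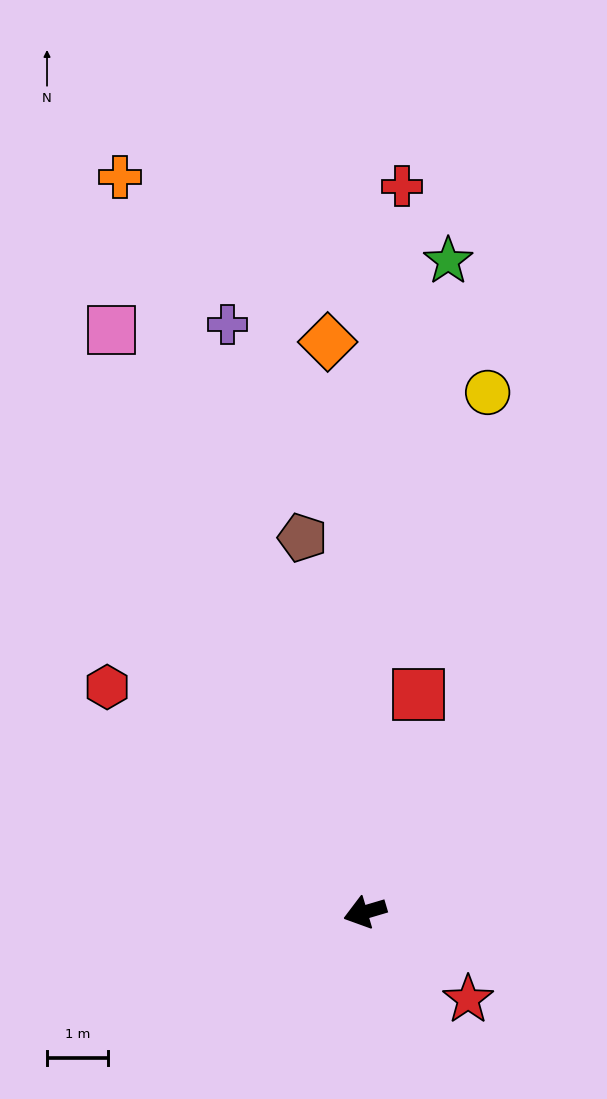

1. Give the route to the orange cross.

turn right 88°, forward 12.7 m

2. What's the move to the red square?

turn right 120°, forward 3.7 m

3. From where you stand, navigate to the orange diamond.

turn right 103°, forward 9.4 m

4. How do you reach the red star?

turn left 123°, forward 2.2 m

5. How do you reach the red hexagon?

turn right 58°, forward 5.6 m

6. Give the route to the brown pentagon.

turn right 97°, forward 6.2 m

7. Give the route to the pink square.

turn right 83°, forward 10.4 m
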